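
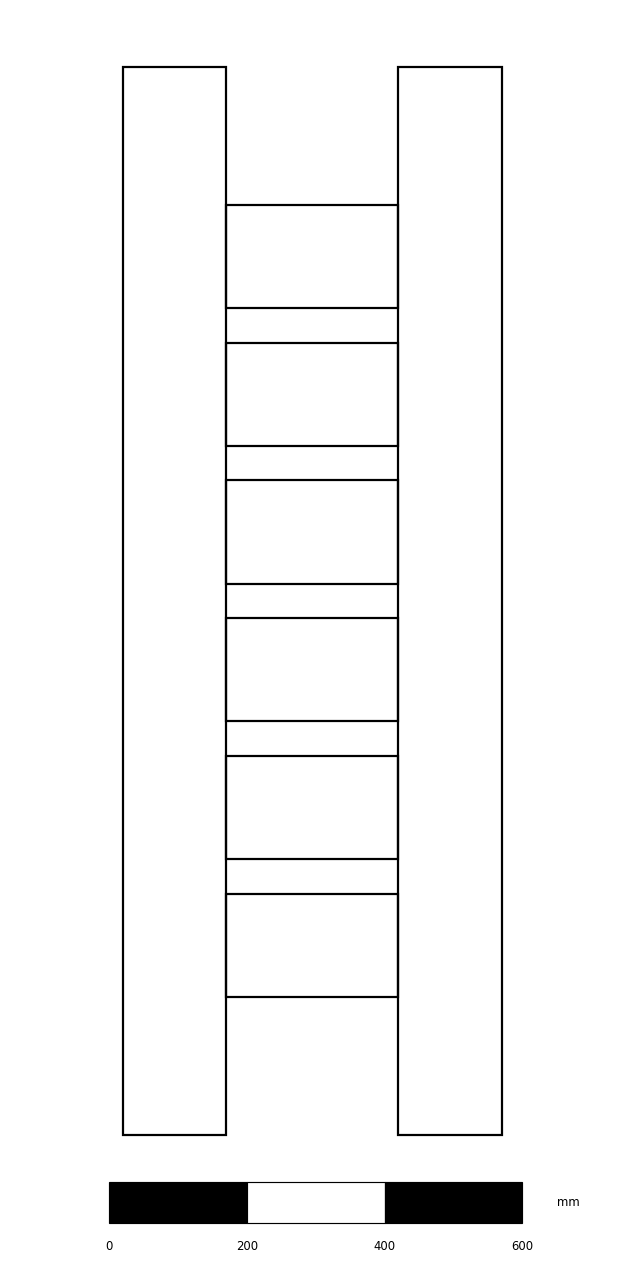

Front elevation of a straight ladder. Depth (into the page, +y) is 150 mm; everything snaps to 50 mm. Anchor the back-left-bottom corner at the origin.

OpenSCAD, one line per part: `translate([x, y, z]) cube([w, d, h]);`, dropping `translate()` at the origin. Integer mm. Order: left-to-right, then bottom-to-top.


cube([150, 150, 1550]);
translate([150, 0, 200]) cube([250, 150, 150]);
translate([150, 0, 400]) cube([250, 150, 150]);
translate([150, 0, 600]) cube([250, 150, 150]);
translate([150, 0, 800]) cube([250, 150, 150]);
translate([150, 0, 1000]) cube([250, 150, 150]);
translate([150, 0, 1200]) cube([250, 150, 150]);
translate([400, 0, 0]) cube([150, 150, 1550]);


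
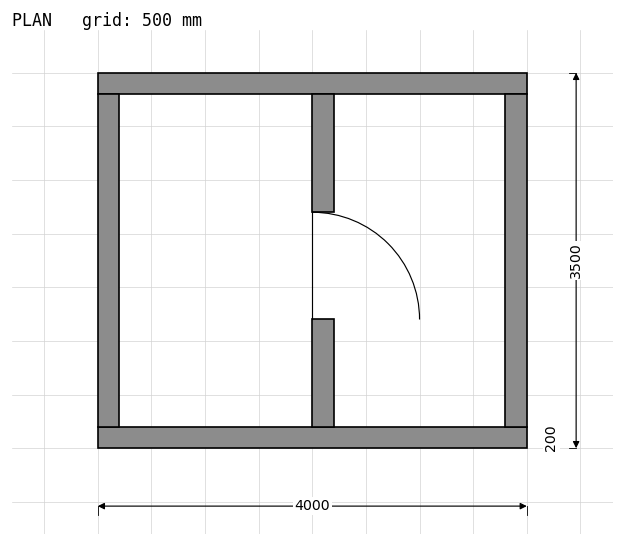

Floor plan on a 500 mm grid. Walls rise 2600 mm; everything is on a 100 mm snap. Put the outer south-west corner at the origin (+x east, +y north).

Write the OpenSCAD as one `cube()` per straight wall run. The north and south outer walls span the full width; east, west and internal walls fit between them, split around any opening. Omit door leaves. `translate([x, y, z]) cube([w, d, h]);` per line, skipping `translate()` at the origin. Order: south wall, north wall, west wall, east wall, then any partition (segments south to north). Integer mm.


cube([4000, 200, 2600]);
translate([0, 3300, 0]) cube([4000, 200, 2600]);
translate([0, 200, 0]) cube([200, 3100, 2600]);
translate([3800, 200, 0]) cube([200, 3100, 2600]);
translate([2000, 200, 0]) cube([200, 1000, 2600]);
translate([2000, 2200, 0]) cube([200, 1100, 2600]);


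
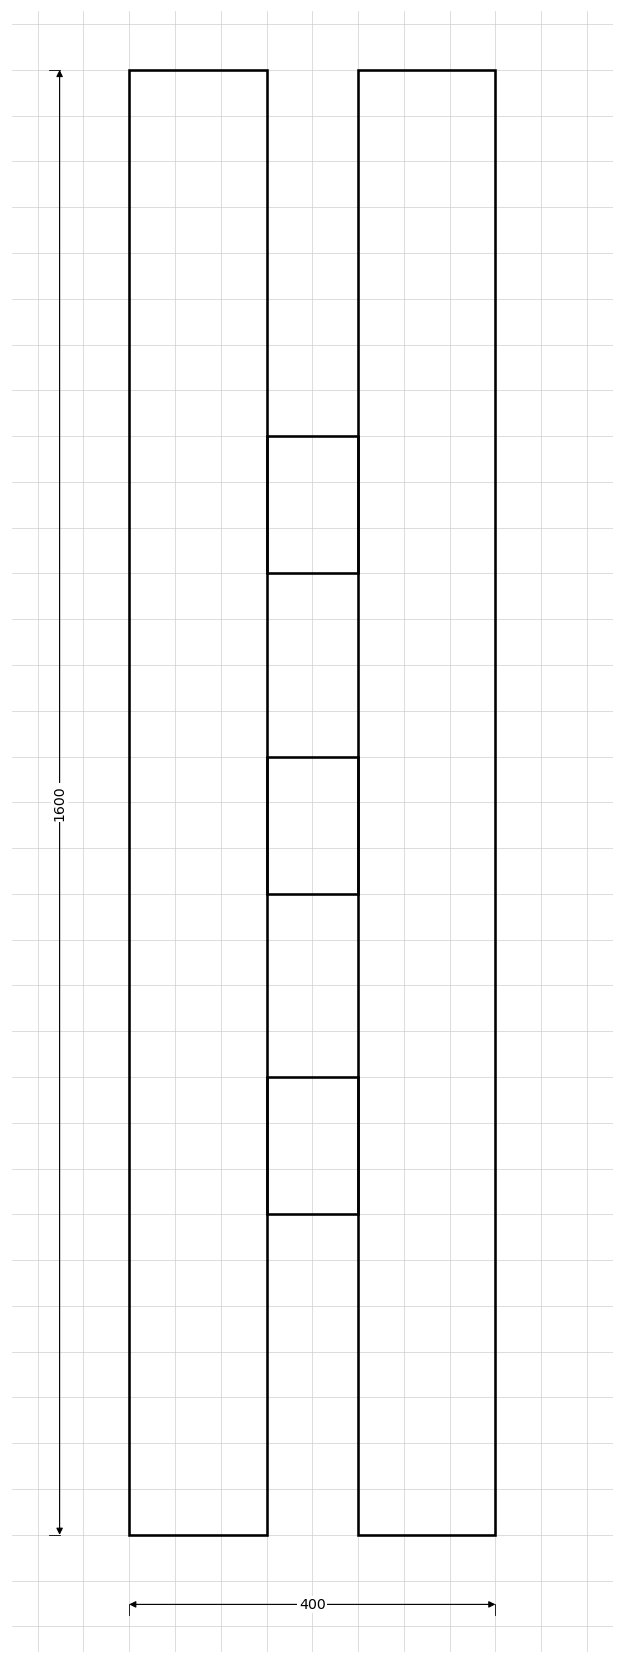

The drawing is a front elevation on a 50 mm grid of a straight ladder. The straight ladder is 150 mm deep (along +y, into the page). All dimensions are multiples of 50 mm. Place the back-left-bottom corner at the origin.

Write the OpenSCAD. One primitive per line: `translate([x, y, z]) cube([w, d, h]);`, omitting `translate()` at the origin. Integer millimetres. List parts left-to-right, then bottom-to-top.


cube([150, 150, 1600]);
translate([150, 0, 350]) cube([100, 150, 150]);
translate([150, 0, 700]) cube([100, 150, 150]);
translate([150, 0, 1050]) cube([100, 150, 150]);
translate([250, 0, 0]) cube([150, 150, 1600]);


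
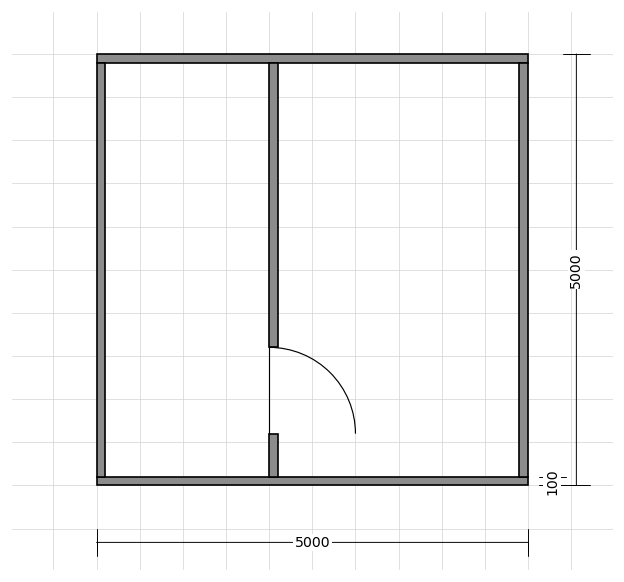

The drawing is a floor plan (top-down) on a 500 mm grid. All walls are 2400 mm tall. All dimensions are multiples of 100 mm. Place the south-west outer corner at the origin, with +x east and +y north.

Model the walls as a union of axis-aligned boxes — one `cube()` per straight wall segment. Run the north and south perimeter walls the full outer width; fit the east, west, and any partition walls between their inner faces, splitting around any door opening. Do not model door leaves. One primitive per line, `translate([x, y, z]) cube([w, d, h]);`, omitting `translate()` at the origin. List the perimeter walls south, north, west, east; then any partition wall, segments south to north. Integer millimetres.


cube([5000, 100, 2400]);
translate([0, 4900, 0]) cube([5000, 100, 2400]);
translate([0, 100, 0]) cube([100, 4800, 2400]);
translate([4900, 100, 0]) cube([100, 4800, 2400]);
translate([2000, 100, 0]) cube([100, 500, 2400]);
translate([2000, 1600, 0]) cube([100, 3300, 2400]);


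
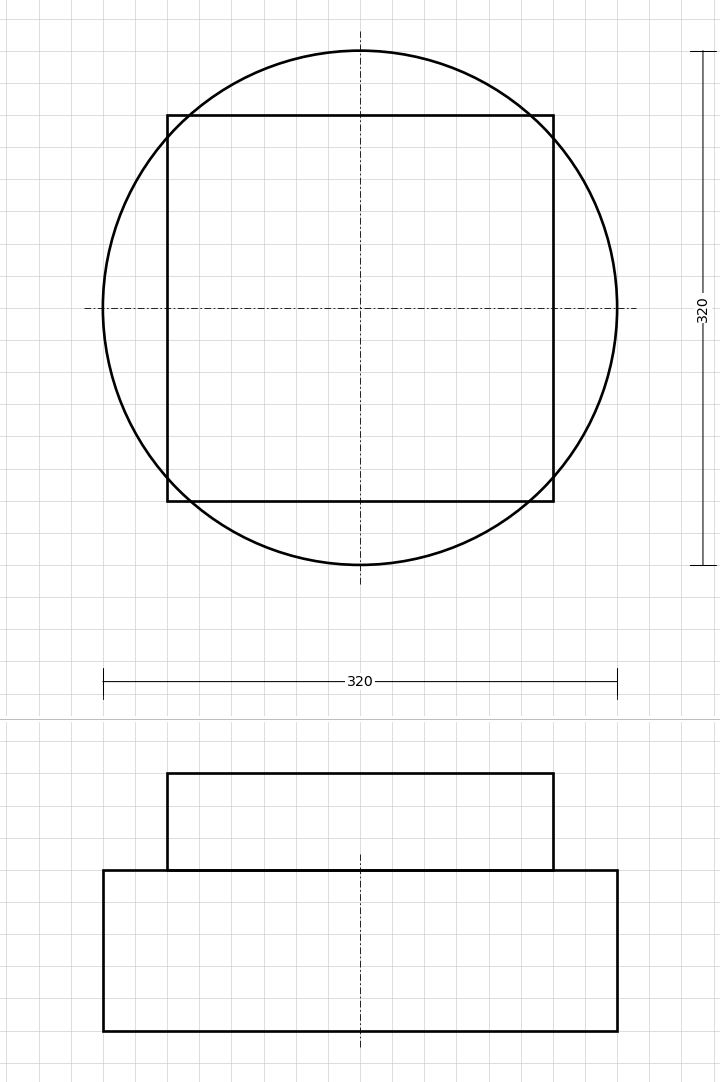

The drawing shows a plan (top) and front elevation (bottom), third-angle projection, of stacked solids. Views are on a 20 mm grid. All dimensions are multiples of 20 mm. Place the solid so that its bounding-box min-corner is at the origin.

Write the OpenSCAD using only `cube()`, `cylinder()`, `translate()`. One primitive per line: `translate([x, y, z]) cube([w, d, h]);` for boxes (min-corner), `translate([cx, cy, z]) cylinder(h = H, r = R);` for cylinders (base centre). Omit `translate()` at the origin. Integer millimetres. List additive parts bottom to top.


translate([160, 160, 0]) cylinder(h = 100, r = 160);
translate([40, 40, 100]) cube([240, 240, 60]);


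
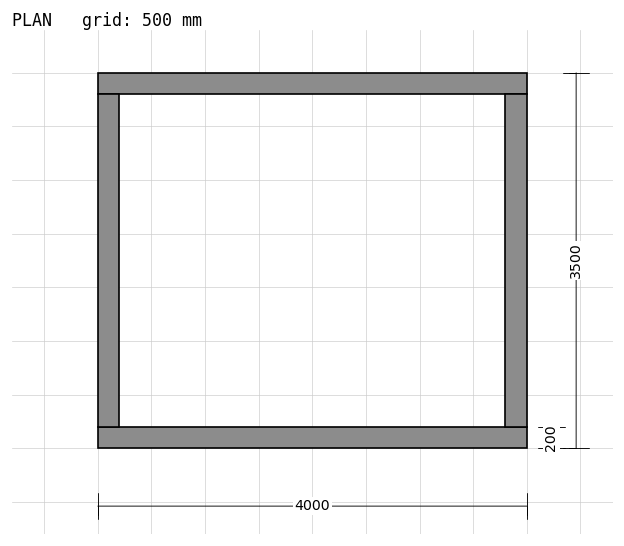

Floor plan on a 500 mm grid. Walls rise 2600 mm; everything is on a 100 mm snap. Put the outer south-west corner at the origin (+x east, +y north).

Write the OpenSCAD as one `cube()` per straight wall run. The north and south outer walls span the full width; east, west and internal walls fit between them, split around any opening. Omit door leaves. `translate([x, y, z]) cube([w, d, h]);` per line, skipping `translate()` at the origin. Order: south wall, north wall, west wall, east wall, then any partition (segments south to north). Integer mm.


cube([4000, 200, 2600]);
translate([0, 3300, 0]) cube([4000, 200, 2600]);
translate([0, 200, 0]) cube([200, 3100, 2600]);
translate([3800, 200, 0]) cube([200, 3100, 2600]);


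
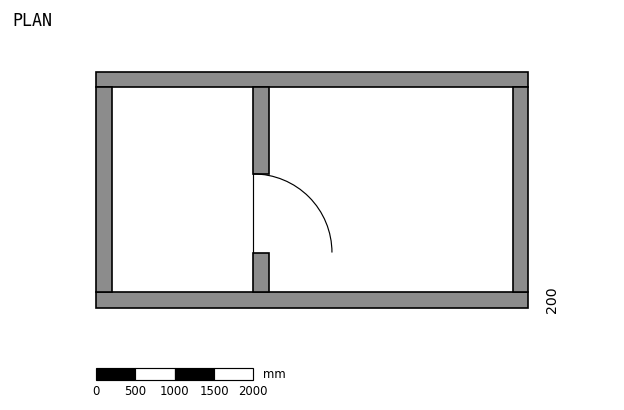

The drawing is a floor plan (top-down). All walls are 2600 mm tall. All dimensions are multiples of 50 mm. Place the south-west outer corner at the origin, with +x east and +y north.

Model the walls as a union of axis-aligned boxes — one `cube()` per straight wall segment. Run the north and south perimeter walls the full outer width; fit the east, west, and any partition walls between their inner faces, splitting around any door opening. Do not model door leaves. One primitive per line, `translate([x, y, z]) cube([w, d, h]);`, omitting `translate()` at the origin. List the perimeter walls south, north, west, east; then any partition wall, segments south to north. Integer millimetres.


cube([5500, 200, 2600]);
translate([0, 2800, 0]) cube([5500, 200, 2600]);
translate([0, 200, 0]) cube([200, 2600, 2600]);
translate([5300, 200, 0]) cube([200, 2600, 2600]);
translate([2000, 200, 0]) cube([200, 500, 2600]);
translate([2000, 1700, 0]) cube([200, 1100, 2600]);


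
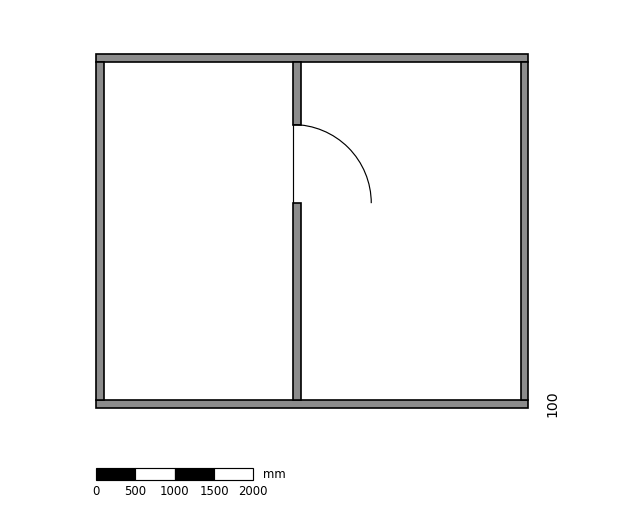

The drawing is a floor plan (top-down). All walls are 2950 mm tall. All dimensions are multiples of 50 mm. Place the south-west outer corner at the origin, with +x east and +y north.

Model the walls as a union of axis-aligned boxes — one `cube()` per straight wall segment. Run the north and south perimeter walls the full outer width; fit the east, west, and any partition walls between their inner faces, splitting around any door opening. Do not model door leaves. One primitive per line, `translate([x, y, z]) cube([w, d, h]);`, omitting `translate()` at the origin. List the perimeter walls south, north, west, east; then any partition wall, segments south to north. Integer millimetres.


cube([5500, 100, 2950]);
translate([0, 4400, 0]) cube([5500, 100, 2950]);
translate([0, 100, 0]) cube([100, 4300, 2950]);
translate([5400, 100, 0]) cube([100, 4300, 2950]);
translate([2500, 100, 0]) cube([100, 2500, 2950]);
translate([2500, 3600, 0]) cube([100, 800, 2950]);


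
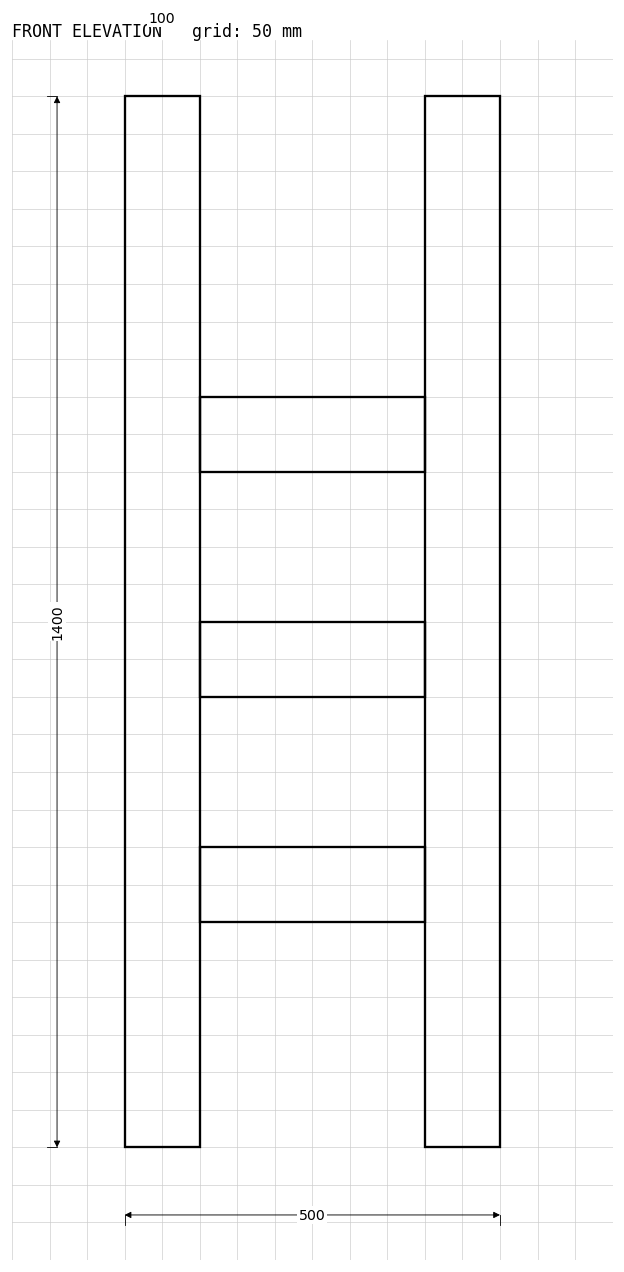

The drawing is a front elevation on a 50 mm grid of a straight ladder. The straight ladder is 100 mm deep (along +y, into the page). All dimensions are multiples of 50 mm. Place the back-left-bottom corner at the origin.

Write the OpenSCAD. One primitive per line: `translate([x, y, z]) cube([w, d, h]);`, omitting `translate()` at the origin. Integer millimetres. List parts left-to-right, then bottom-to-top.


cube([100, 100, 1400]);
translate([100, 0, 300]) cube([300, 100, 100]);
translate([100, 0, 600]) cube([300, 100, 100]);
translate([100, 0, 900]) cube([300, 100, 100]);
translate([400, 0, 0]) cube([100, 100, 1400]);


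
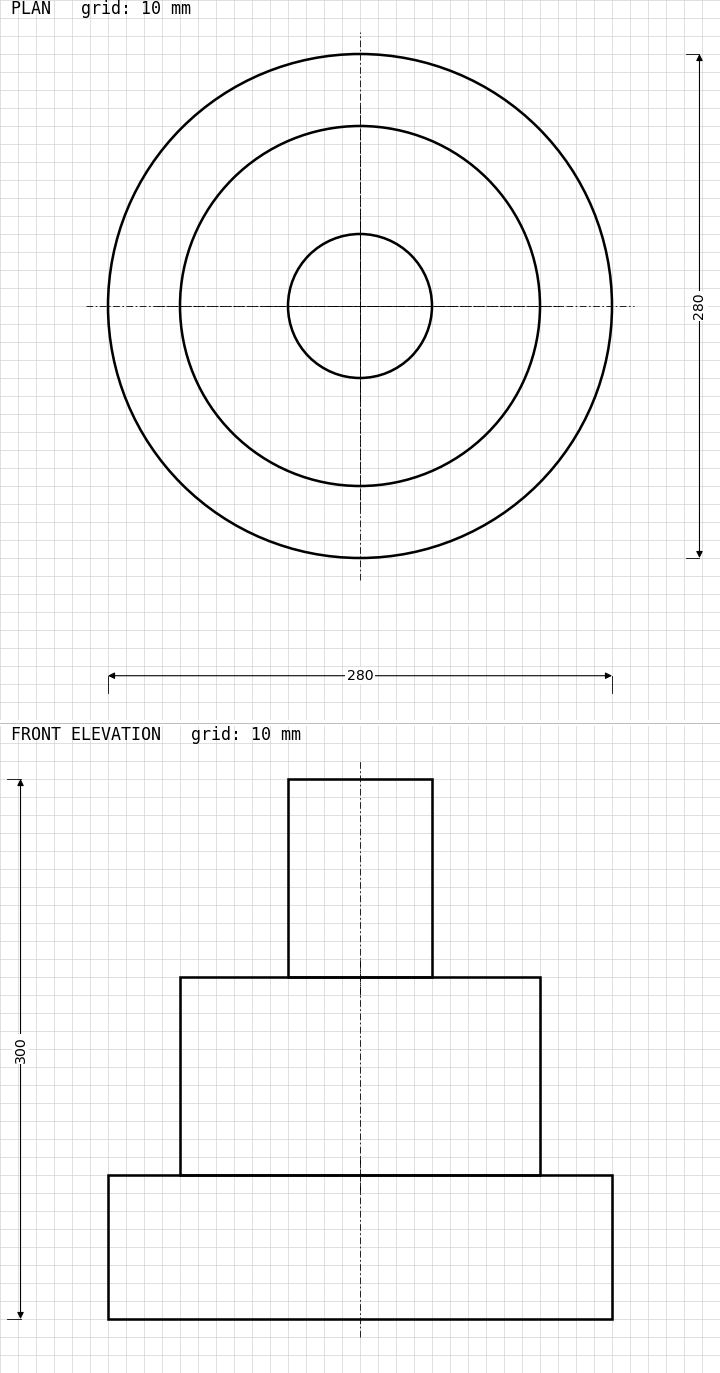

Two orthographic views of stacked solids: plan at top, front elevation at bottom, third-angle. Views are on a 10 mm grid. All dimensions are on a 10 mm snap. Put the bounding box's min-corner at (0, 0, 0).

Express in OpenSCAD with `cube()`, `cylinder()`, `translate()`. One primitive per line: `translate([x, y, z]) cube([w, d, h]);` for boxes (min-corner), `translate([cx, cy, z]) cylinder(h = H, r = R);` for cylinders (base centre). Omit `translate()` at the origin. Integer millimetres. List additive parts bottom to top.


translate([140, 140, 0]) cylinder(h = 80, r = 140);
translate([140, 140, 80]) cylinder(h = 110, r = 100);
translate([140, 140, 190]) cylinder(h = 110, r = 40);


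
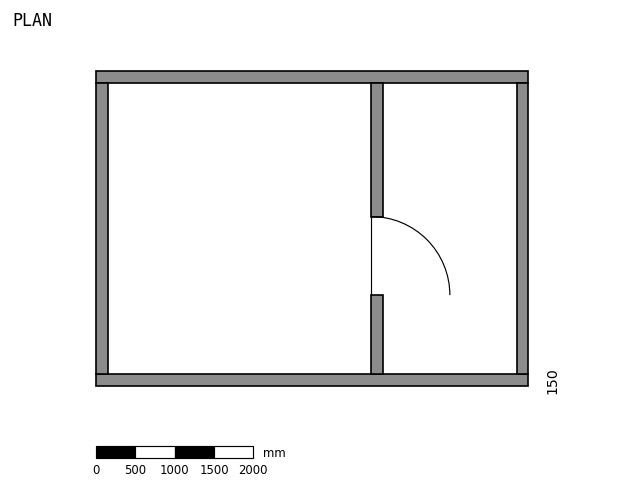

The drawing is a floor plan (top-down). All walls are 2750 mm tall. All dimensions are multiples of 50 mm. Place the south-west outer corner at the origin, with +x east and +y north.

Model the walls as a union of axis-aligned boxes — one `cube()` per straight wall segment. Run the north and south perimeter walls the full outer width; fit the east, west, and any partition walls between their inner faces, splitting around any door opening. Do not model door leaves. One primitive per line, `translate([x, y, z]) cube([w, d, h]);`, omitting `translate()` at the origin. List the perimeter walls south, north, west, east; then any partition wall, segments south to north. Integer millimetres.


cube([5500, 150, 2750]);
translate([0, 3850, 0]) cube([5500, 150, 2750]);
translate([0, 150, 0]) cube([150, 3700, 2750]);
translate([5350, 150, 0]) cube([150, 3700, 2750]);
translate([3500, 150, 0]) cube([150, 1000, 2750]);
translate([3500, 2150, 0]) cube([150, 1700, 2750]);


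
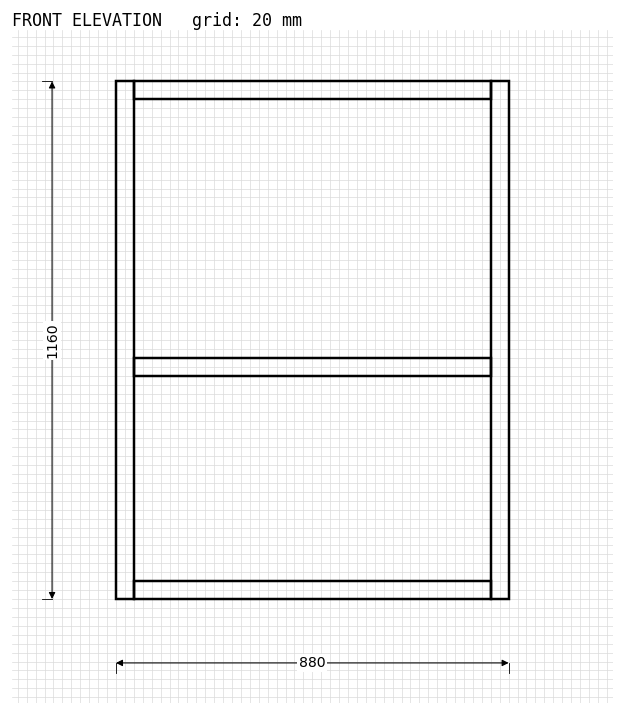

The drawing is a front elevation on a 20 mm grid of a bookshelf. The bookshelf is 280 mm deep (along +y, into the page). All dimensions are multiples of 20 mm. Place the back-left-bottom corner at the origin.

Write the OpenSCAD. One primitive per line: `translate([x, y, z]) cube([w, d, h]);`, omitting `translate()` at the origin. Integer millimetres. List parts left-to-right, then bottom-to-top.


cube([40, 280, 1160]);
translate([40, 0, 0]) cube([800, 280, 40]);
translate([40, 0, 500]) cube([800, 280, 40]);
translate([40, 0, 1120]) cube([800, 280, 40]);
translate([840, 0, 0]) cube([40, 280, 1160]);


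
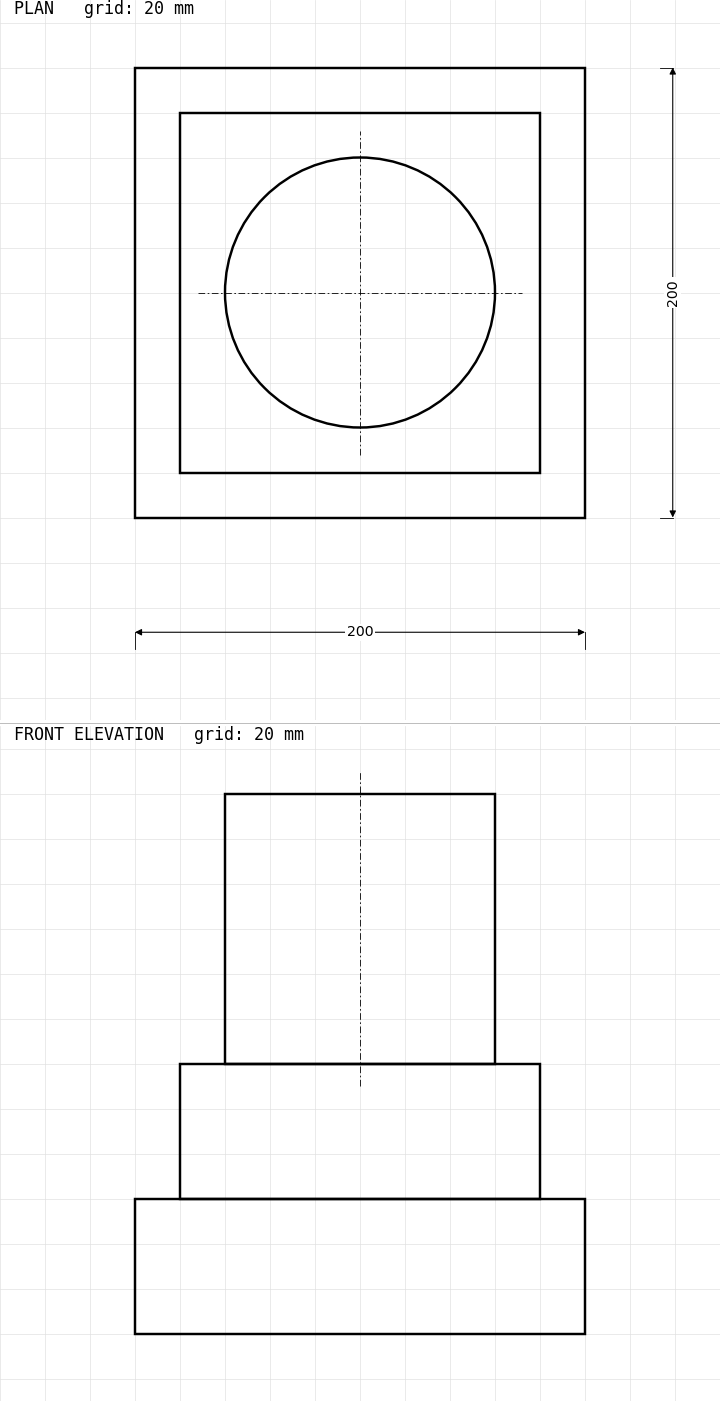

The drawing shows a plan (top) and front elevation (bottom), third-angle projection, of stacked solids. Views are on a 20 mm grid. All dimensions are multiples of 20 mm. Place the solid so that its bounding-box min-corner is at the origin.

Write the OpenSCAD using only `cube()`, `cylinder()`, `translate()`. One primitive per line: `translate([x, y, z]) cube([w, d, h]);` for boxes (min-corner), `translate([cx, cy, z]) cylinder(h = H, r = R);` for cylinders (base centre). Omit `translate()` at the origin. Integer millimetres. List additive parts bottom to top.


cube([200, 200, 60]);
translate([20, 20, 60]) cube([160, 160, 60]);
translate([100, 100, 120]) cylinder(h = 120, r = 60);


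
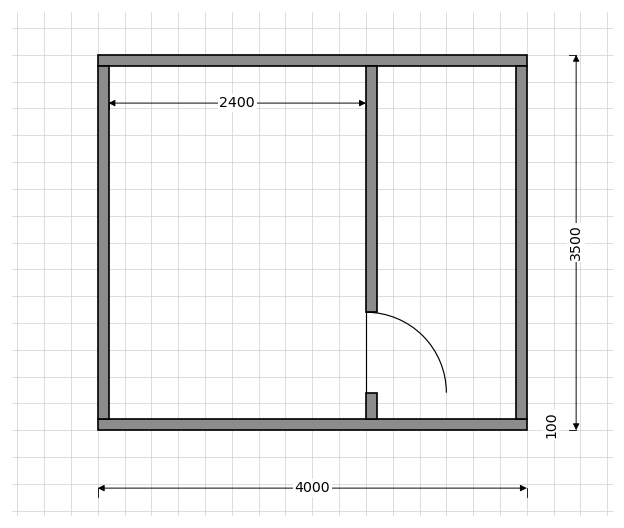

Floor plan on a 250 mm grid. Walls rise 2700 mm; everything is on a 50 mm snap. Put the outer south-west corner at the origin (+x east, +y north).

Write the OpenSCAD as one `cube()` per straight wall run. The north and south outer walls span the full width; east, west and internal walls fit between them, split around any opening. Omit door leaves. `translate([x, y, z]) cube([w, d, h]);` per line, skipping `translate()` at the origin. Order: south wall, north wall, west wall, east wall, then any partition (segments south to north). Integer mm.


cube([4000, 100, 2700]);
translate([0, 3400, 0]) cube([4000, 100, 2700]);
translate([0, 100, 0]) cube([100, 3300, 2700]);
translate([3900, 100, 0]) cube([100, 3300, 2700]);
translate([2500, 100, 0]) cube([100, 250, 2700]);
translate([2500, 1100, 0]) cube([100, 2300, 2700]);


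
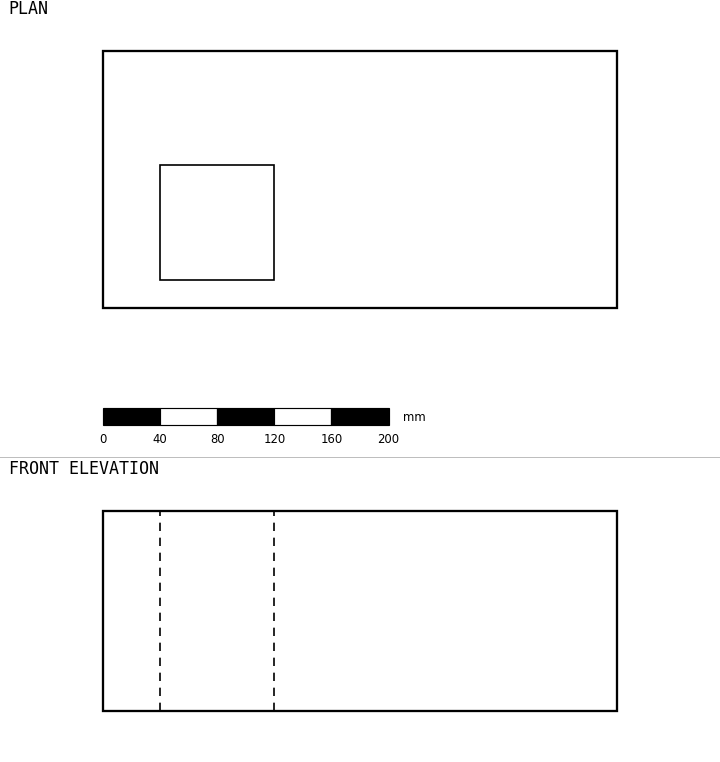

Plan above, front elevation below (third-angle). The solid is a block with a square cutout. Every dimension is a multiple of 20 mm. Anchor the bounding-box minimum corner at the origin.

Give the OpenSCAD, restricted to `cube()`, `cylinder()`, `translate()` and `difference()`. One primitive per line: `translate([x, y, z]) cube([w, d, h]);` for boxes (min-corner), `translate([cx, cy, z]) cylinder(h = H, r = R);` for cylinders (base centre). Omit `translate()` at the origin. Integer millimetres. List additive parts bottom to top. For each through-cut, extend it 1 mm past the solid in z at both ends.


difference() {
  cube([360, 180, 140]);
  translate([40, 20, -1]) cube([80, 80, 142]);
}


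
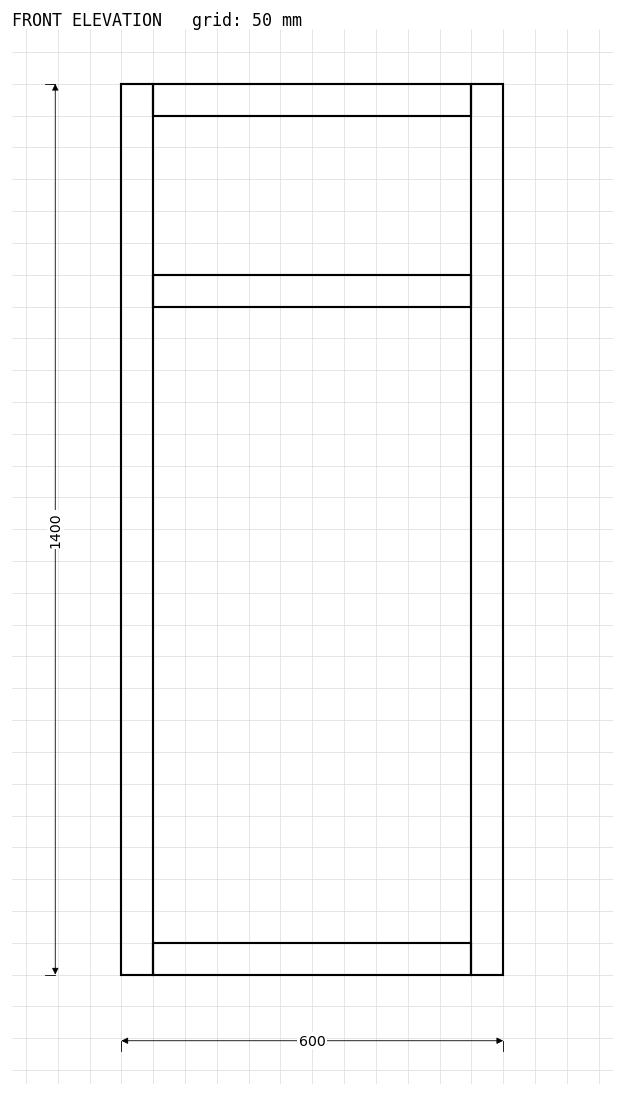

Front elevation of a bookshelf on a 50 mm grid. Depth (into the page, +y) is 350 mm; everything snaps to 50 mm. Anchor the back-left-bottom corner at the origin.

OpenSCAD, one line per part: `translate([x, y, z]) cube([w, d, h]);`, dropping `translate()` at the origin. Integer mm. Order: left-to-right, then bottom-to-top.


cube([50, 350, 1400]);
translate([50, 0, 0]) cube([500, 350, 50]);
translate([50, 0, 1050]) cube([500, 350, 50]);
translate([50, 0, 1350]) cube([500, 350, 50]);
translate([550, 0, 0]) cube([50, 350, 1400]);


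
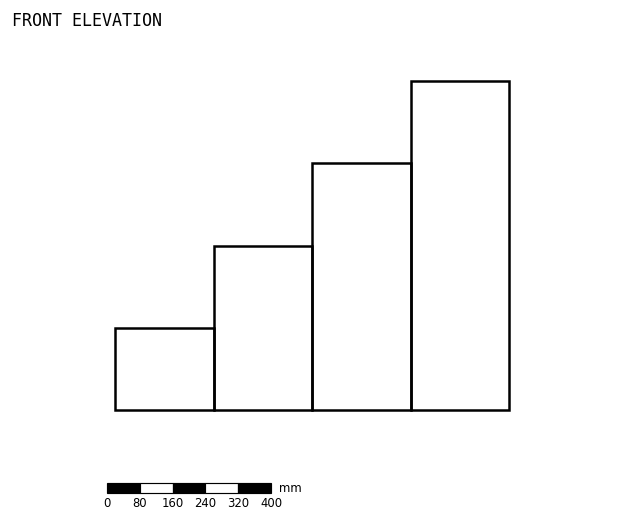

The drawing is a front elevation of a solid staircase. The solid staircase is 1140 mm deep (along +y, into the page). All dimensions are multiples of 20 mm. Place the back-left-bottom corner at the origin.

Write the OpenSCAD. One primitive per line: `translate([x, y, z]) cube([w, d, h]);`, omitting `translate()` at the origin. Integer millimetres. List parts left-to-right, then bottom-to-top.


cube([240, 1140, 200]);
translate([240, 0, 0]) cube([240, 1140, 400]);
translate([480, 0, 0]) cube([240, 1140, 600]);
translate([720, 0, 0]) cube([240, 1140, 800]);


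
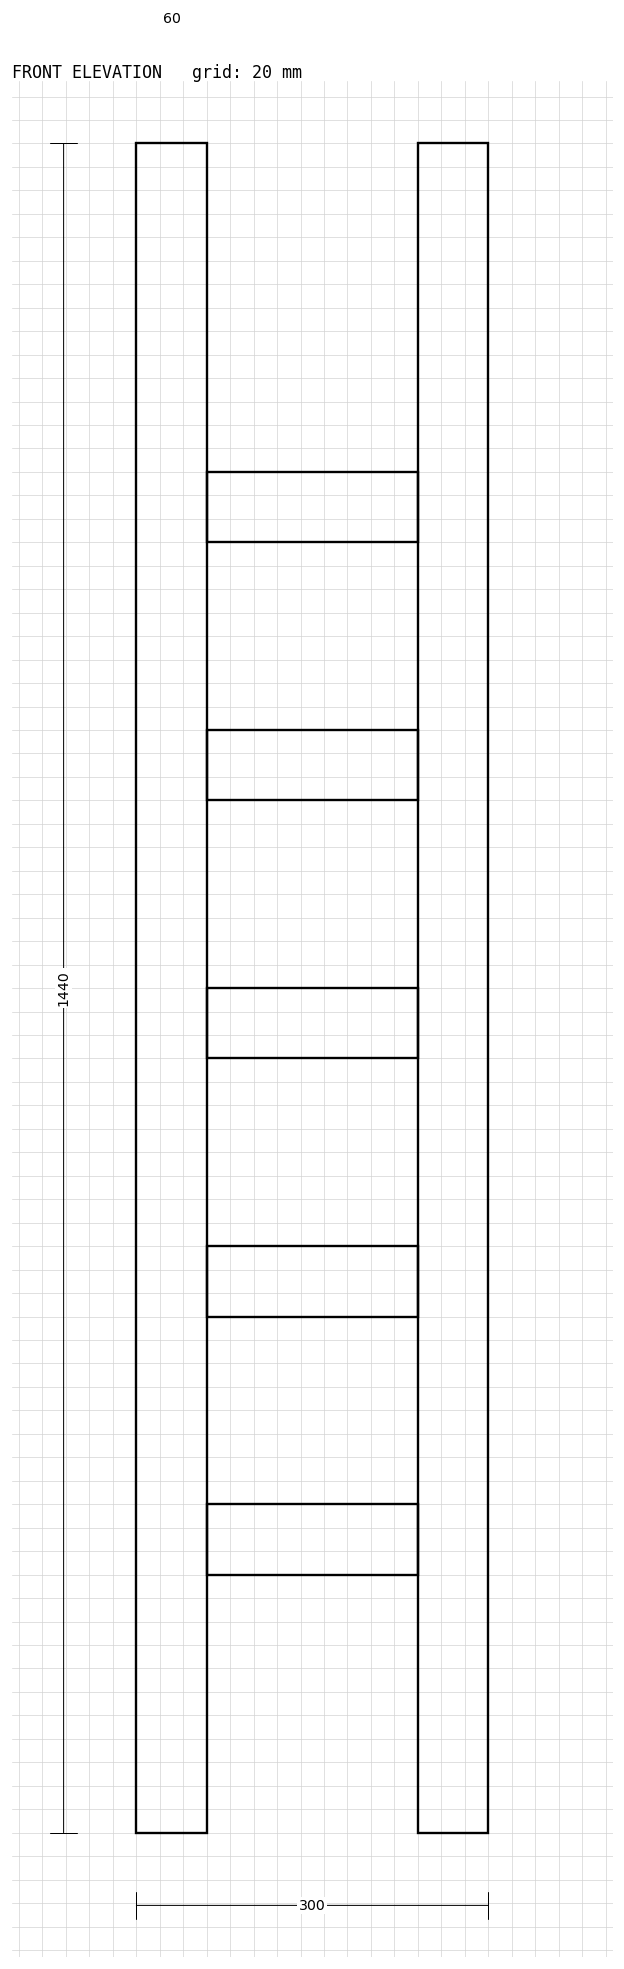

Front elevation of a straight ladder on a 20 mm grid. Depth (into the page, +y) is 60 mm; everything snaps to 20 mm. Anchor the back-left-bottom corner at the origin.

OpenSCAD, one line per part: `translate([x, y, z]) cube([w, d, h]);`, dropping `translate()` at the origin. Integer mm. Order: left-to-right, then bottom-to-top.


cube([60, 60, 1440]);
translate([60, 0, 220]) cube([180, 60, 60]);
translate([60, 0, 440]) cube([180, 60, 60]);
translate([60, 0, 660]) cube([180, 60, 60]);
translate([60, 0, 880]) cube([180, 60, 60]);
translate([60, 0, 1100]) cube([180, 60, 60]);
translate([240, 0, 0]) cube([60, 60, 1440]);


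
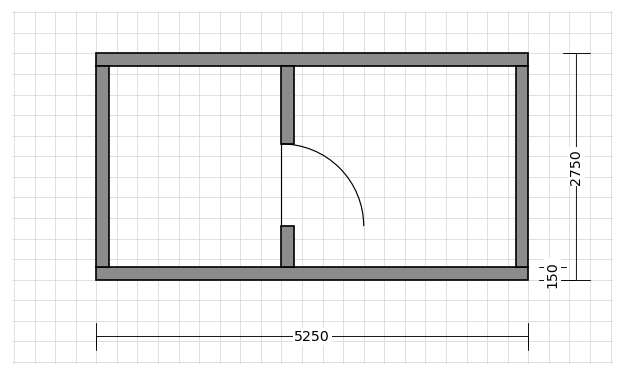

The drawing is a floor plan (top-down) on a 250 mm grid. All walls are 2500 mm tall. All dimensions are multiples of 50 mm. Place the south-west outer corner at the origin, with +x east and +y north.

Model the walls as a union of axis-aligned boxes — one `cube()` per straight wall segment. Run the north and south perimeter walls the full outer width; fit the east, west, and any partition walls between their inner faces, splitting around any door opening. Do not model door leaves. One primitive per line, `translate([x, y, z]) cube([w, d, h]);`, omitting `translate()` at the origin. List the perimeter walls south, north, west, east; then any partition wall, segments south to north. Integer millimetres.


cube([5250, 150, 2500]);
translate([0, 2600, 0]) cube([5250, 150, 2500]);
translate([0, 150, 0]) cube([150, 2450, 2500]);
translate([5100, 150, 0]) cube([150, 2450, 2500]);
translate([2250, 150, 0]) cube([150, 500, 2500]);
translate([2250, 1650, 0]) cube([150, 950, 2500]);


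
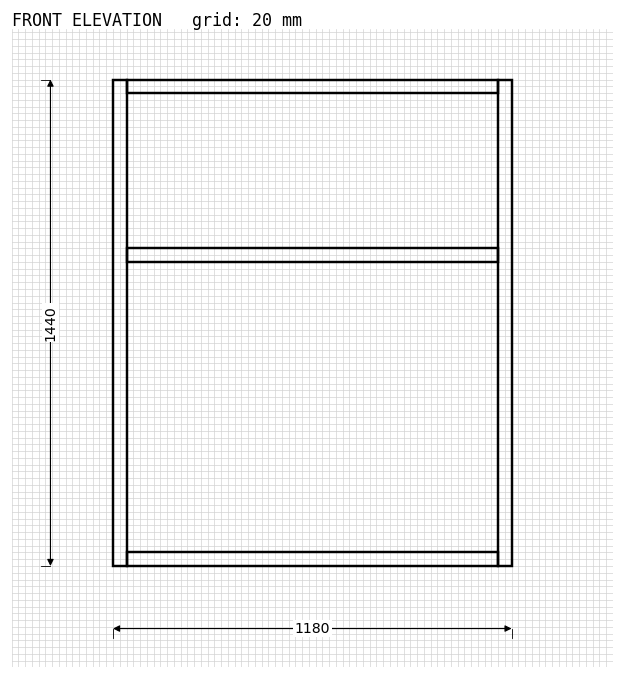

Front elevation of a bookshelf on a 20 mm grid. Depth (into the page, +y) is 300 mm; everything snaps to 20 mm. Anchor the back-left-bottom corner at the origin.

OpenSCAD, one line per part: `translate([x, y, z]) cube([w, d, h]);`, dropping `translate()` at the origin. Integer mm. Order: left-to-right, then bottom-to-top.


cube([40, 300, 1440]);
translate([40, 0, 0]) cube([1100, 300, 40]);
translate([40, 0, 900]) cube([1100, 300, 40]);
translate([40, 0, 1400]) cube([1100, 300, 40]);
translate([1140, 0, 0]) cube([40, 300, 1440]);


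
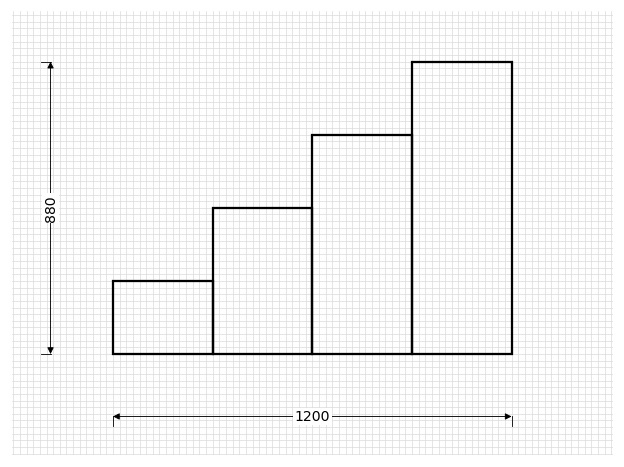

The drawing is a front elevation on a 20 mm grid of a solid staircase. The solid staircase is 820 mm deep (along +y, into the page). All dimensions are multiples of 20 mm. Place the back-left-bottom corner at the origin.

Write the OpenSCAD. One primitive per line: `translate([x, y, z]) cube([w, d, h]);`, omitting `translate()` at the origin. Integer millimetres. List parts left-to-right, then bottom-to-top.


cube([300, 820, 220]);
translate([300, 0, 0]) cube([300, 820, 440]);
translate([600, 0, 0]) cube([300, 820, 660]);
translate([900, 0, 0]) cube([300, 820, 880]);


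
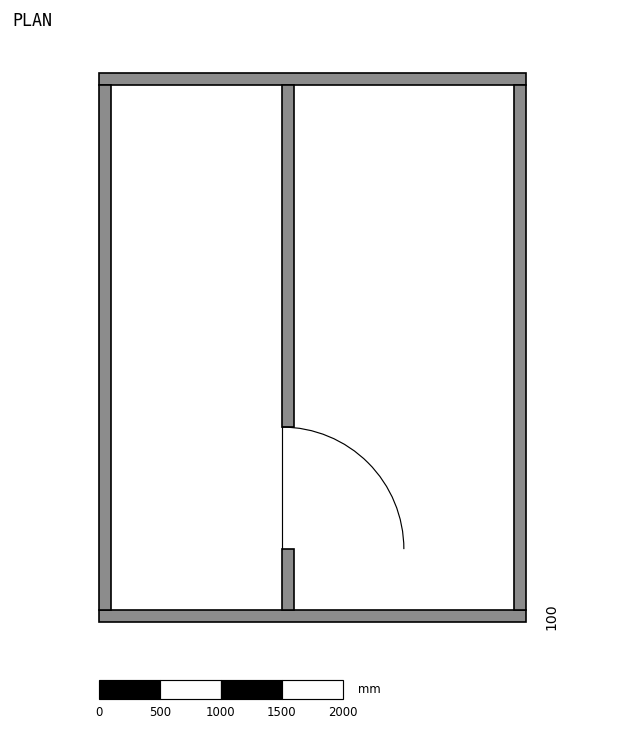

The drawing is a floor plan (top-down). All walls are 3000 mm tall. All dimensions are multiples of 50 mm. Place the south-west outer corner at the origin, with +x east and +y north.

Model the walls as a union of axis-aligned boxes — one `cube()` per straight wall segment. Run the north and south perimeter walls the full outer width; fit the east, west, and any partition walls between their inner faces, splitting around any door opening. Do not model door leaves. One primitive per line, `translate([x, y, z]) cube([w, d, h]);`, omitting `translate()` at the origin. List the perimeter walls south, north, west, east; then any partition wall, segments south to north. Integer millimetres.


cube([3500, 100, 3000]);
translate([0, 4400, 0]) cube([3500, 100, 3000]);
translate([0, 100, 0]) cube([100, 4300, 3000]);
translate([3400, 100, 0]) cube([100, 4300, 3000]);
translate([1500, 100, 0]) cube([100, 500, 3000]);
translate([1500, 1600, 0]) cube([100, 2800, 3000]);


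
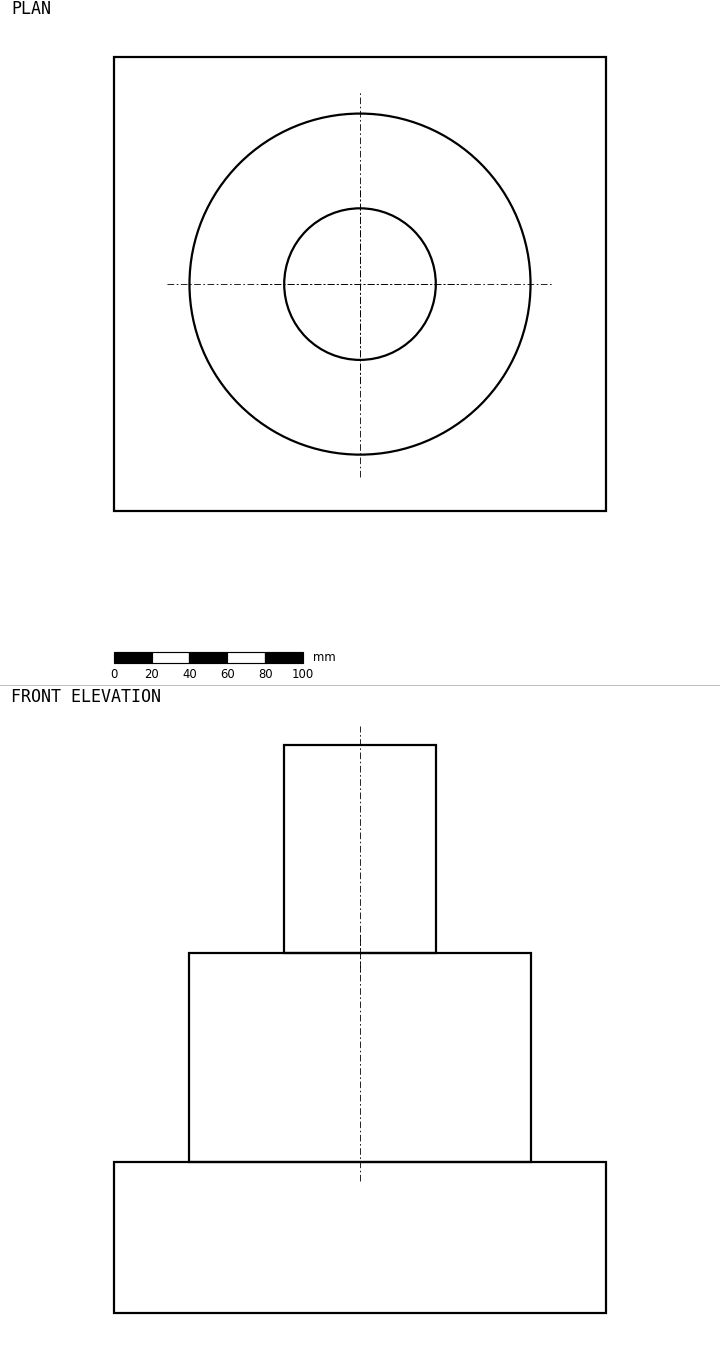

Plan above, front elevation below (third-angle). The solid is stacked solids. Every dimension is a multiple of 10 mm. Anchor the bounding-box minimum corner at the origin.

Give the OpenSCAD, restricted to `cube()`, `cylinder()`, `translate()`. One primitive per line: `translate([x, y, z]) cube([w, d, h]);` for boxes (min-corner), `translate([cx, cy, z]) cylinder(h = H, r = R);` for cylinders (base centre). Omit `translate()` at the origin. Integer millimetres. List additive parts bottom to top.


cube([260, 240, 80]);
translate([130, 120, 80]) cylinder(h = 110, r = 90);
translate([130, 120, 190]) cylinder(h = 110, r = 40);


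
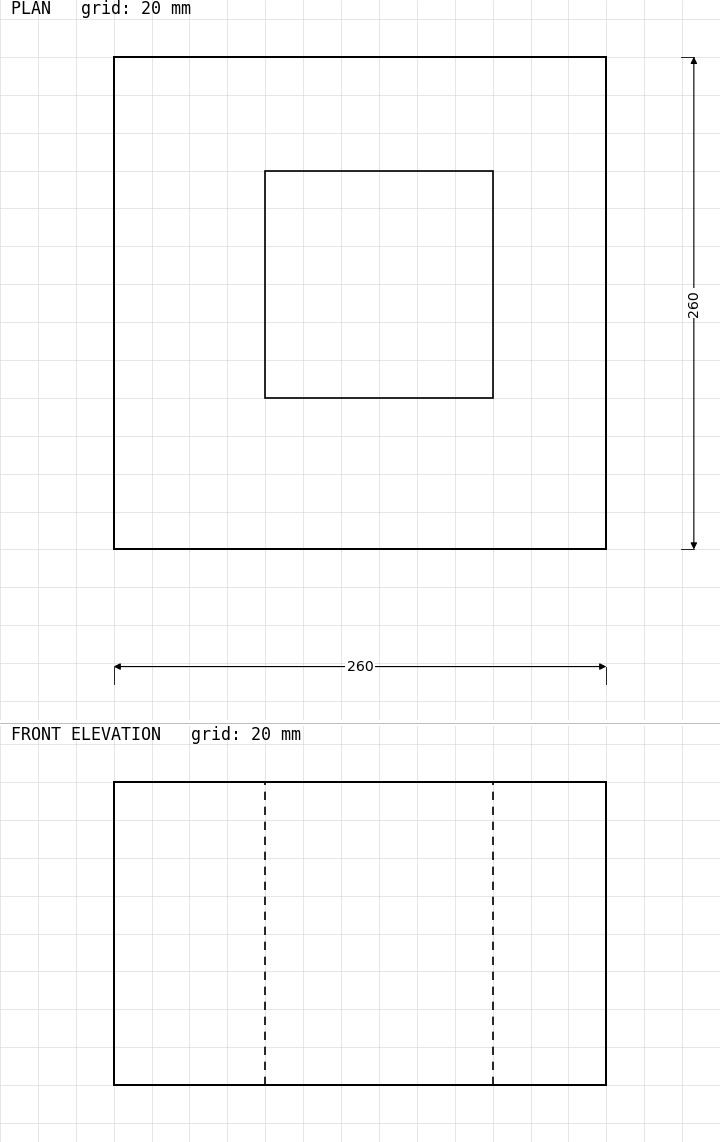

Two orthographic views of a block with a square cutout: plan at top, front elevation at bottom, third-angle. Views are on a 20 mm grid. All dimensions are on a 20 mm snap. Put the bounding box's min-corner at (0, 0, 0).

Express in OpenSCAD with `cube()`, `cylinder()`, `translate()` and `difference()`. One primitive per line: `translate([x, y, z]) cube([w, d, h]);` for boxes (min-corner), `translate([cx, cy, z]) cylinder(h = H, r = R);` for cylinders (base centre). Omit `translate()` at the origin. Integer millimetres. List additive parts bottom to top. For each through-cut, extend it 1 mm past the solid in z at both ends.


difference() {
  cube([260, 260, 160]);
  translate([80, 80, -1]) cube([120, 120, 162]);
}


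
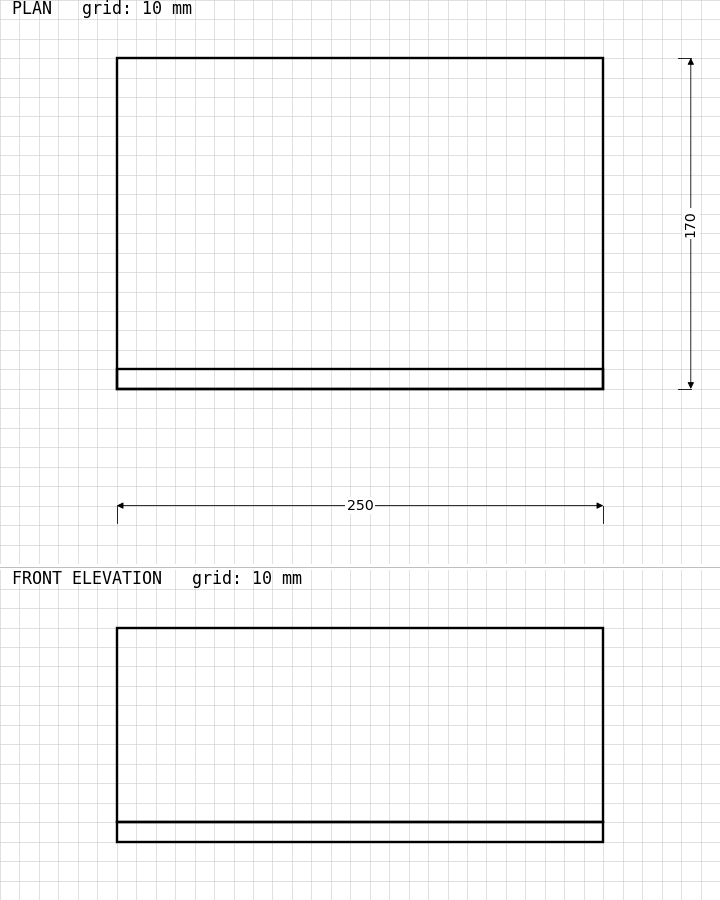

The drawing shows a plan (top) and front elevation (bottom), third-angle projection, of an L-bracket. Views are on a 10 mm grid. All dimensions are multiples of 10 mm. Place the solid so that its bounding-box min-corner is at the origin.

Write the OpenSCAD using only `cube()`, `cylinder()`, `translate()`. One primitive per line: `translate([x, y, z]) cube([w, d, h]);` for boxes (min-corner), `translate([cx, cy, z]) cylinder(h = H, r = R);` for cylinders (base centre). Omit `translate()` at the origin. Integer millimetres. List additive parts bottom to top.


cube([250, 170, 10]);
translate([0, 0, 10]) cube([250, 10, 100]);


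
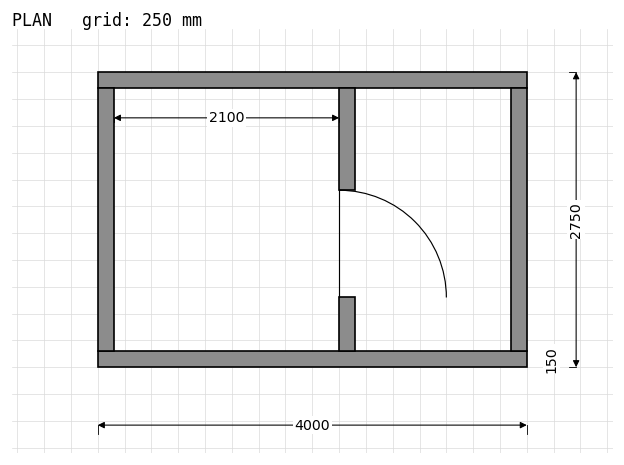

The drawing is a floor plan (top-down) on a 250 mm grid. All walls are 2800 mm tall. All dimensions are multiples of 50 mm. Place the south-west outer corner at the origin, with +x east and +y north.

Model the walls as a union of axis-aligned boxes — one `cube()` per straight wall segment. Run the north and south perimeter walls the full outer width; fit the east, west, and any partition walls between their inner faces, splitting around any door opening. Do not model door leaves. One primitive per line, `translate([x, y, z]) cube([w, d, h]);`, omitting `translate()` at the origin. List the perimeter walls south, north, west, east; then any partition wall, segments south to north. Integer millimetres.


cube([4000, 150, 2800]);
translate([0, 2600, 0]) cube([4000, 150, 2800]);
translate([0, 150, 0]) cube([150, 2450, 2800]);
translate([3850, 150, 0]) cube([150, 2450, 2800]);
translate([2250, 150, 0]) cube([150, 500, 2800]);
translate([2250, 1650, 0]) cube([150, 950, 2800]);


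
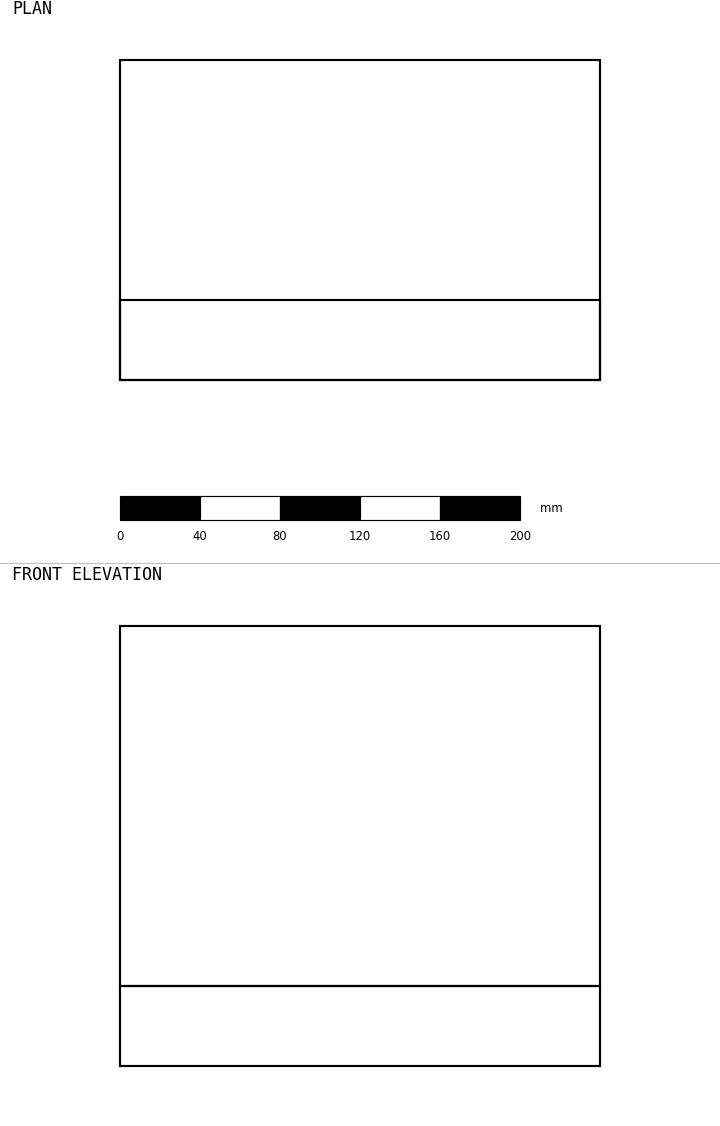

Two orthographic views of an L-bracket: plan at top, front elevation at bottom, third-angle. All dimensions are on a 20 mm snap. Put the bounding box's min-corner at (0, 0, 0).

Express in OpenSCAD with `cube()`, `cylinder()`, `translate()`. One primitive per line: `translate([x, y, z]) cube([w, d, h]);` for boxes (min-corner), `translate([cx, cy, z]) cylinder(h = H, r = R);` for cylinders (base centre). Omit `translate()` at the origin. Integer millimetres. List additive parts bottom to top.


cube([240, 160, 40]);
translate([0, 0, 40]) cube([240, 40, 180]);


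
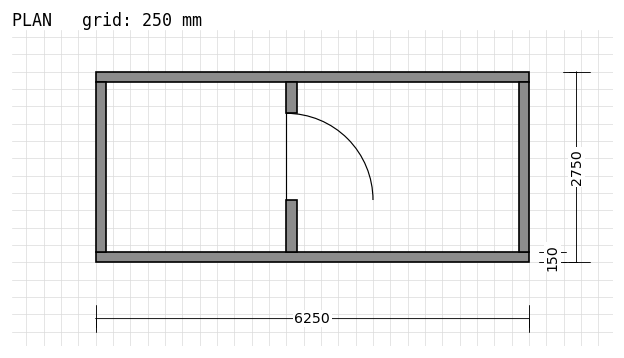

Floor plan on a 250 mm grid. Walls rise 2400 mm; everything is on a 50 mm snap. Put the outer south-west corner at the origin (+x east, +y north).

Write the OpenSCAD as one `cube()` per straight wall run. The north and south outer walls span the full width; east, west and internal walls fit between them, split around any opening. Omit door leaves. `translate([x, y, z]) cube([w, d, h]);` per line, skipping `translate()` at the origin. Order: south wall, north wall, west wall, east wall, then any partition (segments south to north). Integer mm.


cube([6250, 150, 2400]);
translate([0, 2600, 0]) cube([6250, 150, 2400]);
translate([0, 150, 0]) cube([150, 2450, 2400]);
translate([6100, 150, 0]) cube([150, 2450, 2400]);
translate([2750, 150, 0]) cube([150, 750, 2400]);
translate([2750, 2150, 0]) cube([150, 450, 2400]);


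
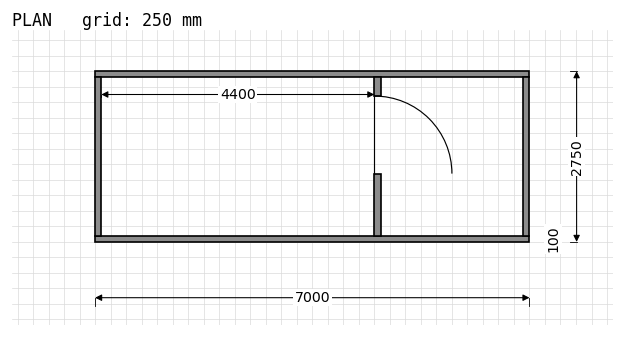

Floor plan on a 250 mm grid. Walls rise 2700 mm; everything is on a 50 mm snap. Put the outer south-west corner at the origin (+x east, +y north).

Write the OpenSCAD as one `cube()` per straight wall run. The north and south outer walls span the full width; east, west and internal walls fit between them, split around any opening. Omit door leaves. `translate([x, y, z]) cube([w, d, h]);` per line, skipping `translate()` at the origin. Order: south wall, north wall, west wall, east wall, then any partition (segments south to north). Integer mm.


cube([7000, 100, 2700]);
translate([0, 2650, 0]) cube([7000, 100, 2700]);
translate([0, 100, 0]) cube([100, 2550, 2700]);
translate([6900, 100, 0]) cube([100, 2550, 2700]);
translate([4500, 100, 0]) cube([100, 1000, 2700]);
translate([4500, 2350, 0]) cube([100, 300, 2700]);


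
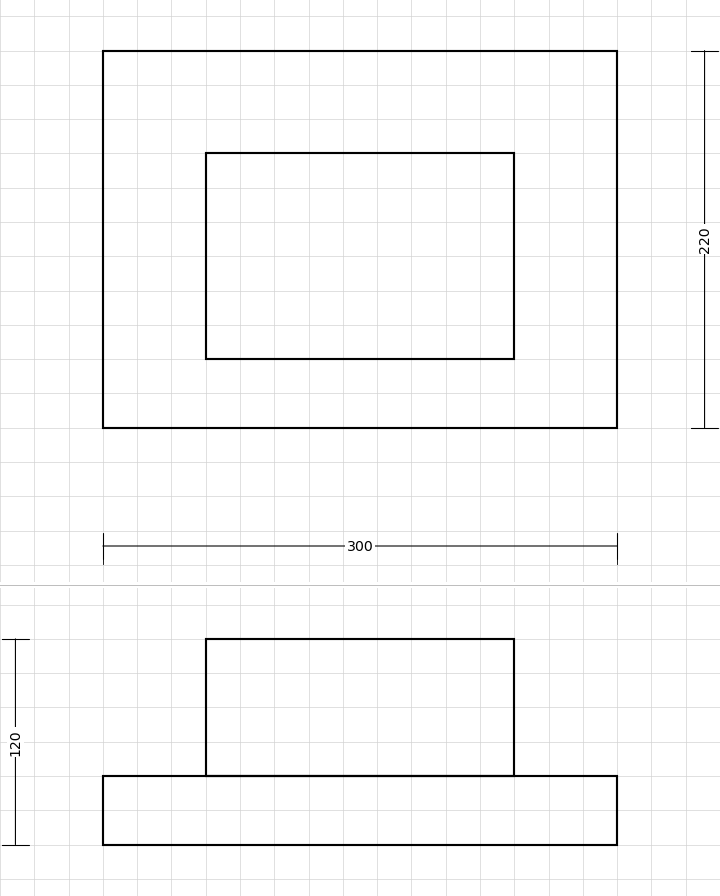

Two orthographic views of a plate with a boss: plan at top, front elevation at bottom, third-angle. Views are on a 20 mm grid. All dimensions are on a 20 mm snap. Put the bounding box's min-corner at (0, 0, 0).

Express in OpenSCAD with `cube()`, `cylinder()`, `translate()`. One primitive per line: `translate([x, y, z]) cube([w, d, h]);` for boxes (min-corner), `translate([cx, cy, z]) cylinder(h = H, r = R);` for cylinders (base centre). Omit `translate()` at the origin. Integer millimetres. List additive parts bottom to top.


cube([300, 220, 40]);
translate([60, 40, 40]) cube([180, 120, 80]);


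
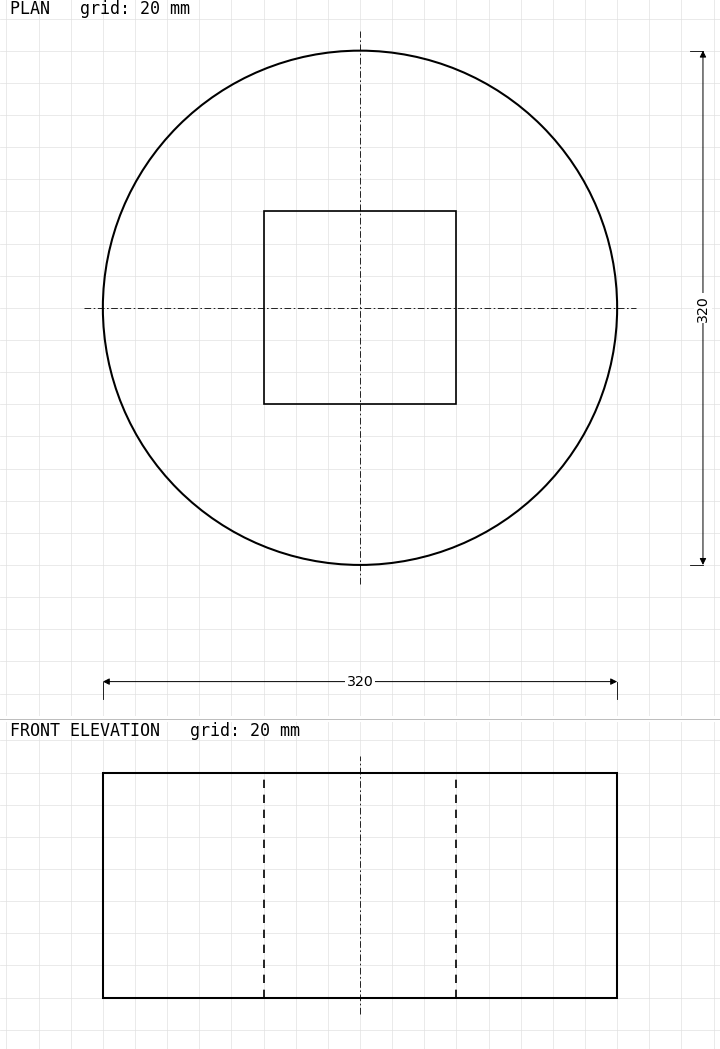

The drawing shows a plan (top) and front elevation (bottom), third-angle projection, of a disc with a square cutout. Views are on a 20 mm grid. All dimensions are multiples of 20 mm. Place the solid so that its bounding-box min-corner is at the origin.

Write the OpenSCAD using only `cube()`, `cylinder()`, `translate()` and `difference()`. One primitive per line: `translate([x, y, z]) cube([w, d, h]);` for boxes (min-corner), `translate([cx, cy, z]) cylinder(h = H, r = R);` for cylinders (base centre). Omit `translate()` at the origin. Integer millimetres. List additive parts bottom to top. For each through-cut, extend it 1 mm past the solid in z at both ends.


difference() {
  translate([160, 160, 0]) cylinder(h = 140, r = 160);
  translate([100, 100, -1]) cube([120, 120, 142]);
}


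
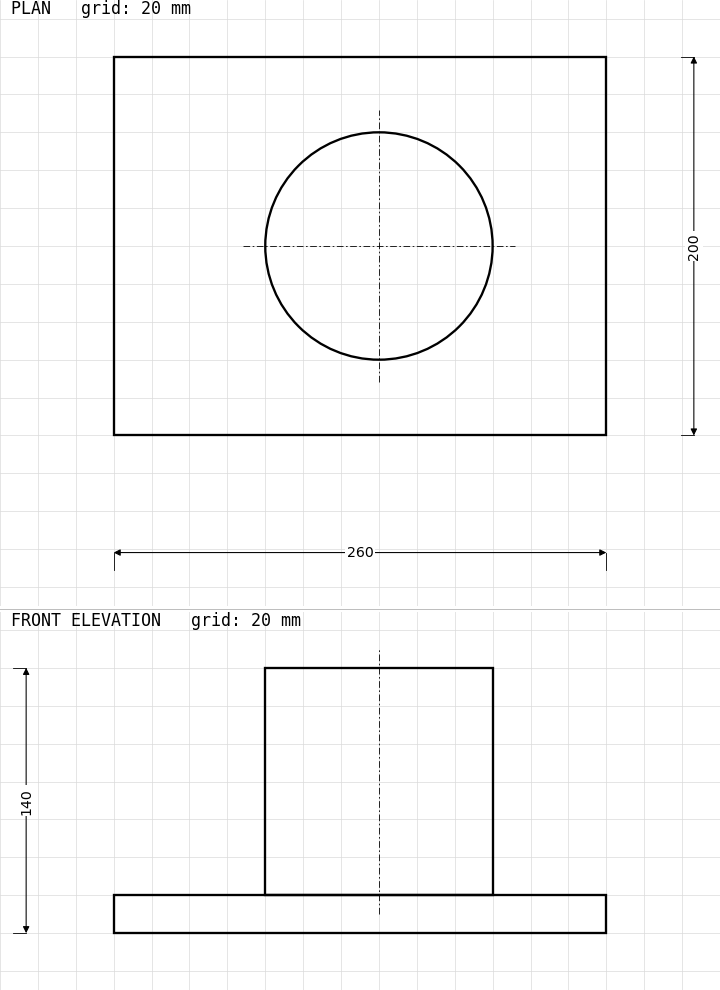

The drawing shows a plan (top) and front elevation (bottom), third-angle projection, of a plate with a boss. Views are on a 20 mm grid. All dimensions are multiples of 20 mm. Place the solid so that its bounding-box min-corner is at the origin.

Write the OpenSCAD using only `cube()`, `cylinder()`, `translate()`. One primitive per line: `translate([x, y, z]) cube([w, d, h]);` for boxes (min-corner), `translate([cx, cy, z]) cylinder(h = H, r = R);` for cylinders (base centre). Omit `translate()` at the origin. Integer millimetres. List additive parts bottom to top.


cube([260, 200, 20]);
translate([140, 100, 20]) cylinder(h = 120, r = 60);


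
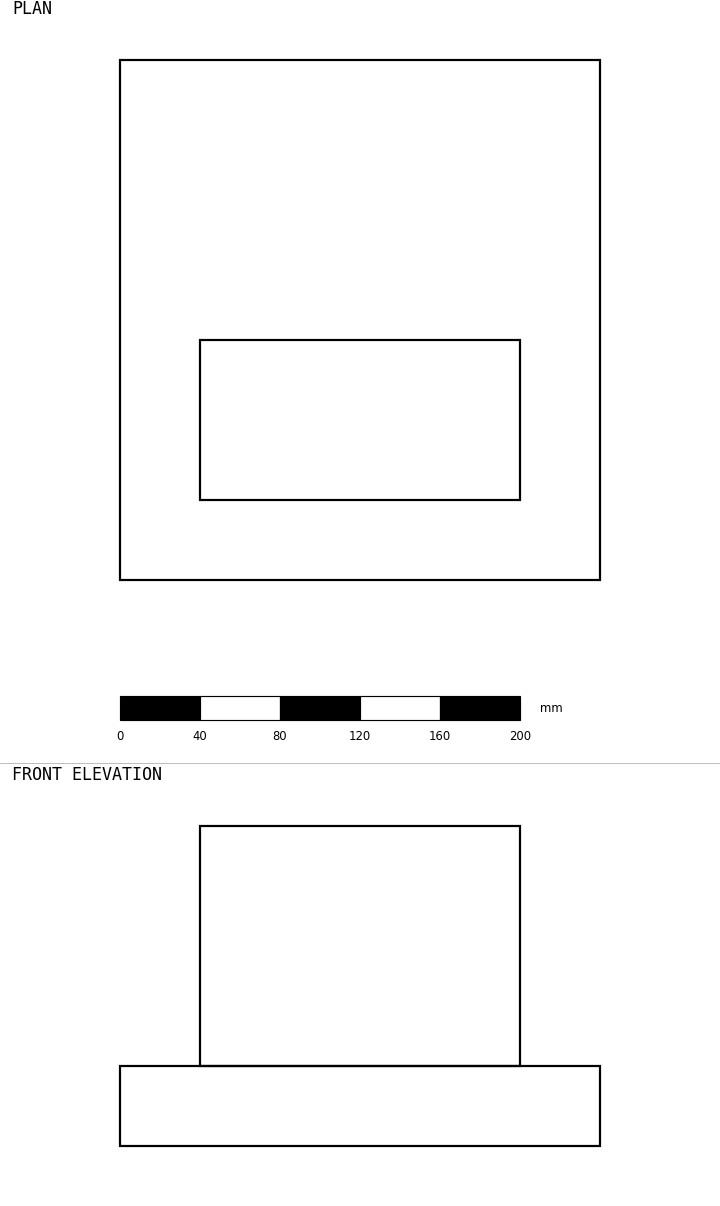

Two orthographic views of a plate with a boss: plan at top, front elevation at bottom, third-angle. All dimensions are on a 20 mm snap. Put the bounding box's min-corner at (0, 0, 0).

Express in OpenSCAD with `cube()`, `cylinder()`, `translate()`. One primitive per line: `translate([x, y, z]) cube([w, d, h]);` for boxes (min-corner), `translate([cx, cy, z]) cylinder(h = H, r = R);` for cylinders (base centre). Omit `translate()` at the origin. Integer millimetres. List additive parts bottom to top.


cube([240, 260, 40]);
translate([40, 40, 40]) cube([160, 80, 120]);


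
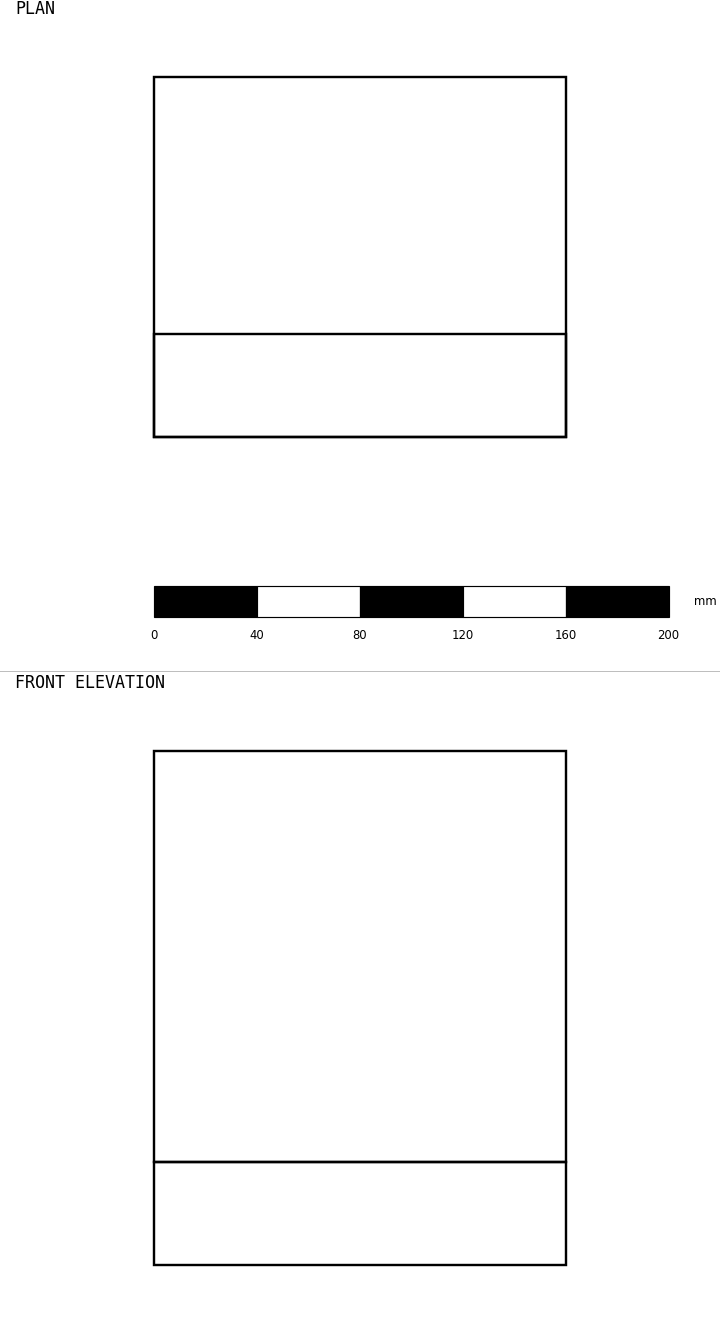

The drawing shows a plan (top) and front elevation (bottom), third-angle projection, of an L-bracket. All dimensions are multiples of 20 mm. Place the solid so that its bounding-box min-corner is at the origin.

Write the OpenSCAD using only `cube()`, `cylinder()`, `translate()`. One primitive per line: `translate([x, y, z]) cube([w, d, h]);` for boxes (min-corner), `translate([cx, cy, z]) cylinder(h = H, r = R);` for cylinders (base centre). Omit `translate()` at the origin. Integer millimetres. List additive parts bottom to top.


cube([160, 140, 40]);
translate([0, 0, 40]) cube([160, 40, 160]);


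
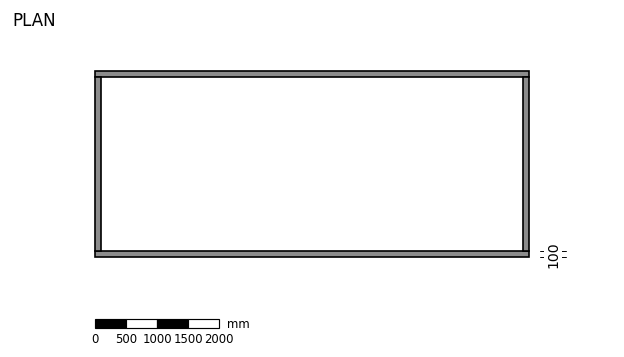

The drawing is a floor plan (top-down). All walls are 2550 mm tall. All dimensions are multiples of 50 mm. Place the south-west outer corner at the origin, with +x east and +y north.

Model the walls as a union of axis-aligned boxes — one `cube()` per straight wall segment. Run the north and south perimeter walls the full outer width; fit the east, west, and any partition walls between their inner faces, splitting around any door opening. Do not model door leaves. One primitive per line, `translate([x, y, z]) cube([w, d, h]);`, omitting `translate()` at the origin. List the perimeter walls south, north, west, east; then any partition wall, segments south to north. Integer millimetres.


cube([7000, 100, 2550]);
translate([0, 2900, 0]) cube([7000, 100, 2550]);
translate([0, 100, 0]) cube([100, 2800, 2550]);
translate([6900, 100, 0]) cube([100, 2800, 2550]);


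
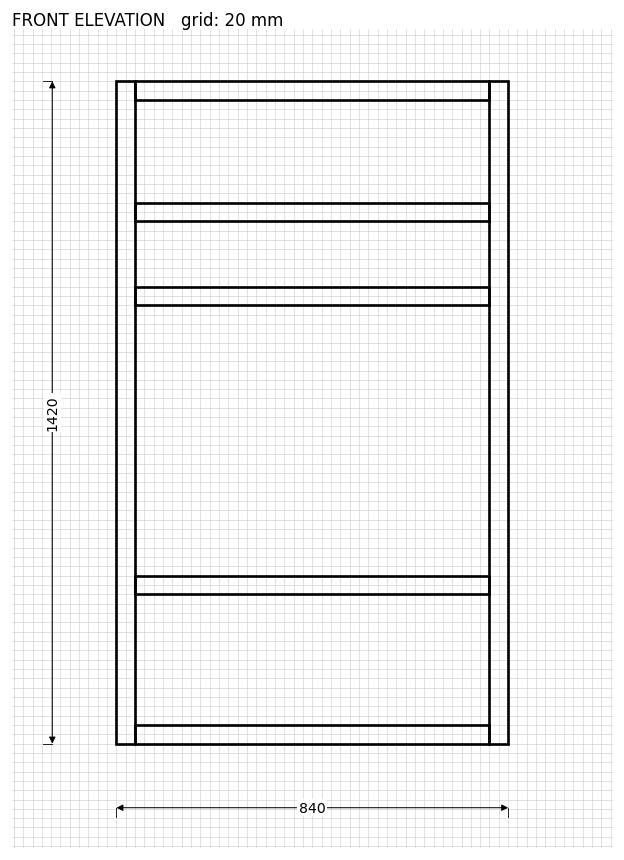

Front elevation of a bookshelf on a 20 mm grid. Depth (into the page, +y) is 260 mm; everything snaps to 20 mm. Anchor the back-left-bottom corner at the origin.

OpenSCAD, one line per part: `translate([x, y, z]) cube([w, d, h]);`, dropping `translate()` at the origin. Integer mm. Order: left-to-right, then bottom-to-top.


cube([40, 260, 1420]);
translate([40, 0, 0]) cube([760, 260, 40]);
translate([40, 0, 320]) cube([760, 260, 40]);
translate([40, 0, 940]) cube([760, 260, 40]);
translate([40, 0, 1120]) cube([760, 260, 40]);
translate([40, 0, 1380]) cube([760, 260, 40]);
translate([800, 0, 0]) cube([40, 260, 1420]);


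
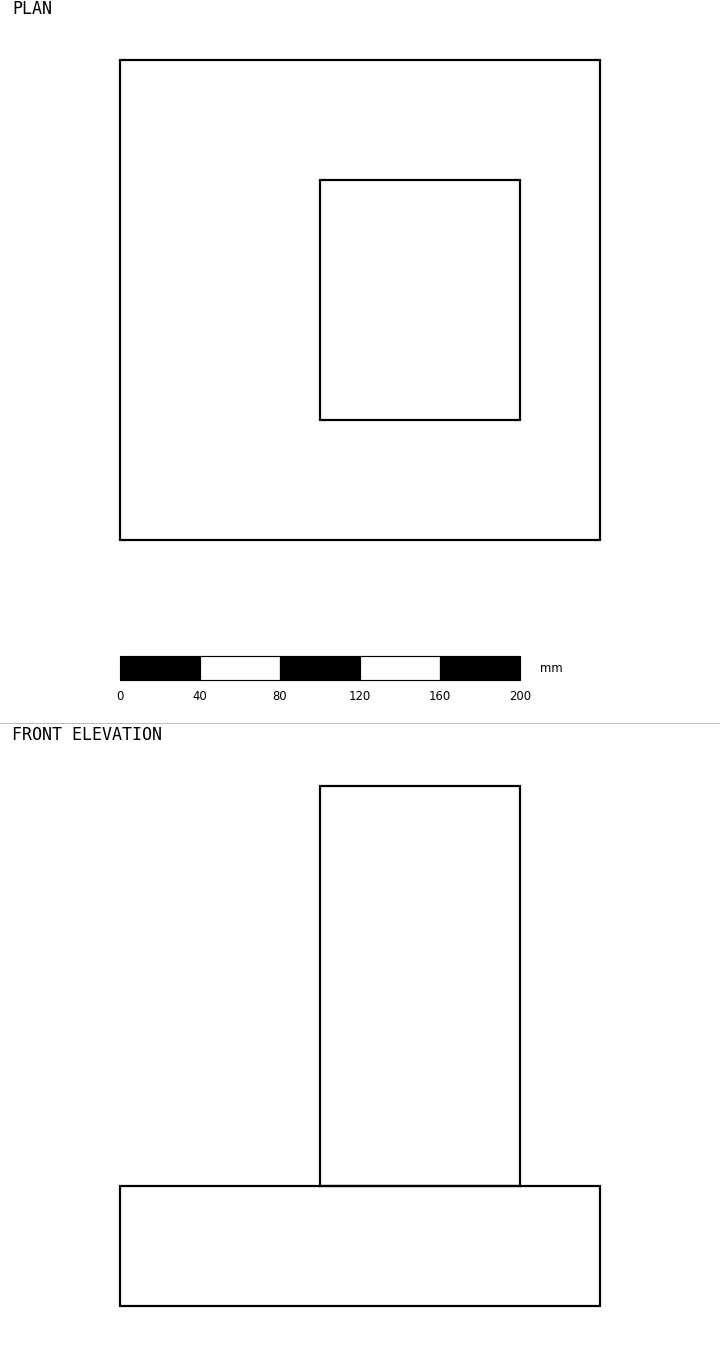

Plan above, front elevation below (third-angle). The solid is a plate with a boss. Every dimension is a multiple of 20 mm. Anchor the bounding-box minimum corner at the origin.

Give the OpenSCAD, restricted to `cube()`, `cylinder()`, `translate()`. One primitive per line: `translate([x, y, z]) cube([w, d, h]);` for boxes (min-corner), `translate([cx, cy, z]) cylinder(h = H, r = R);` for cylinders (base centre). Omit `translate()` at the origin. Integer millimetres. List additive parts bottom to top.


cube([240, 240, 60]);
translate([100, 60, 60]) cube([100, 120, 200]);
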